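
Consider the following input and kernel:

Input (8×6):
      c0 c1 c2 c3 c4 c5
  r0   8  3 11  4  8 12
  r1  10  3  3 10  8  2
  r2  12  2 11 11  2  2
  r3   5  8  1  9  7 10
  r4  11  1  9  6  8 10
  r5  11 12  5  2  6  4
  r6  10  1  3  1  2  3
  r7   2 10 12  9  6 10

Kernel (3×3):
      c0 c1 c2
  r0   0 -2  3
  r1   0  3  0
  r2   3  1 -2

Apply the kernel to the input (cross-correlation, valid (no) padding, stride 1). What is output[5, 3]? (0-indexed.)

19

The receptive field on the input at this output position is [2 6 4 / 1 2 3 / 9 6 10]. Elementwise product with the kernel and sum: 6·-2 + 4·3 + 2·3 + 9·3 + 6·1 + 10·-2.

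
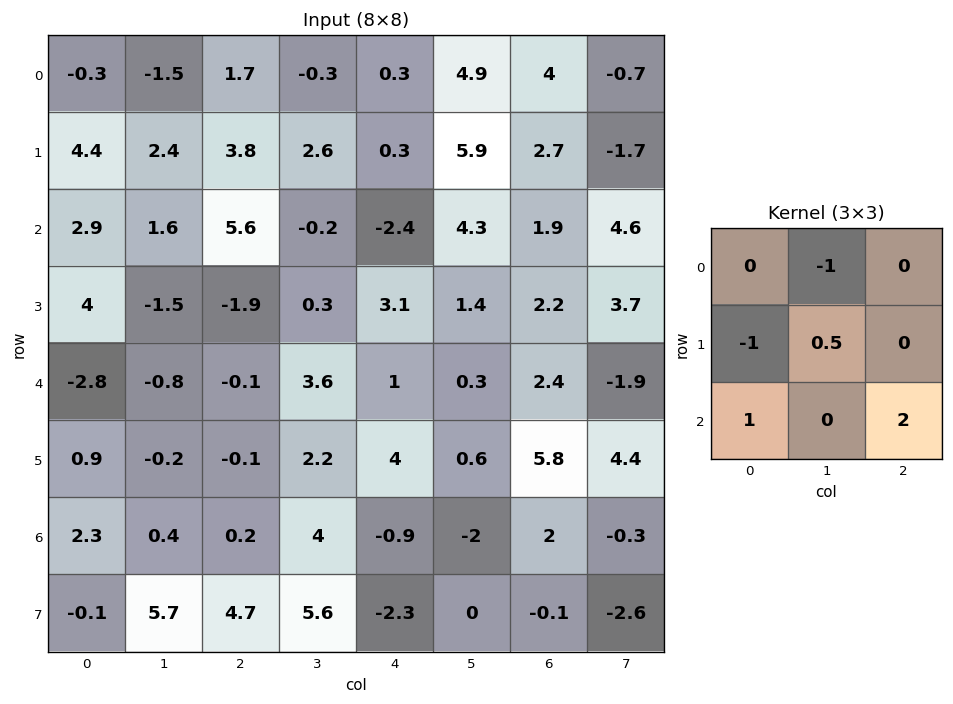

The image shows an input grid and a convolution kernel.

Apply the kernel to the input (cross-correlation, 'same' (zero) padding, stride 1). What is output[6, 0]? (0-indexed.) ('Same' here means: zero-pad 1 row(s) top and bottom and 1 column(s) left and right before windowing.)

The receptive field on the zero-padded input at this output position is [0 0.9 -0.2 / 0 2.3 0.4 / 0 -0.1 5.7]. Elementwise product with the kernel and sum: 0.9·-1 + 0·-1 + 2.3·0.5 + 0·1 + 5.7·2.

11.65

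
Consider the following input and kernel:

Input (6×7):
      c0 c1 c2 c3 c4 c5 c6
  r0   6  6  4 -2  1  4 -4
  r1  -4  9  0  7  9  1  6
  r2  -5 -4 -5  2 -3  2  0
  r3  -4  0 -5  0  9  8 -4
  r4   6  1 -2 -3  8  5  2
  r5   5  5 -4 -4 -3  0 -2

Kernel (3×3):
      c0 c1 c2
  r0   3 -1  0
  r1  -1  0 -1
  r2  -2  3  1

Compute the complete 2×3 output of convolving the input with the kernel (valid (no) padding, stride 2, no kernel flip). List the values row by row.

9 18 -4
-13 -18 -15

Output[0,0]: The receptive field on the input at this output position is [6 6 4 / -4 9 0 / -5 -4 -5]. Elementwise product with the kernel and sum: 6·3 + 6·-1 + -4·-1 + 0·-1 + -5·-2 + -4·3 + -5·1.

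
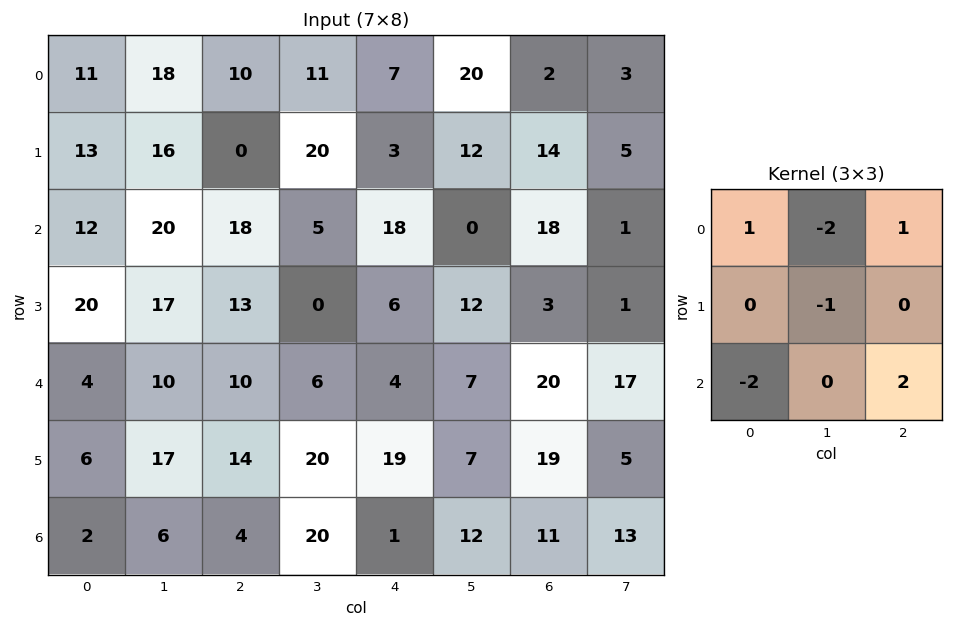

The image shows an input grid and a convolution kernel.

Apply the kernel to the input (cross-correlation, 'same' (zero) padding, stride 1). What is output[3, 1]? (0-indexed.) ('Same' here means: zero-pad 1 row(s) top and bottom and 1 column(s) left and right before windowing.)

The receptive field on the zero-padded input at this output position is [12 20 18 / 20 17 13 / 4 10 10]. Elementwise product with the kernel and sum: 12·1 + 20·-2 + 18·1 + 17·-1 + 4·-2 + 10·2.

-15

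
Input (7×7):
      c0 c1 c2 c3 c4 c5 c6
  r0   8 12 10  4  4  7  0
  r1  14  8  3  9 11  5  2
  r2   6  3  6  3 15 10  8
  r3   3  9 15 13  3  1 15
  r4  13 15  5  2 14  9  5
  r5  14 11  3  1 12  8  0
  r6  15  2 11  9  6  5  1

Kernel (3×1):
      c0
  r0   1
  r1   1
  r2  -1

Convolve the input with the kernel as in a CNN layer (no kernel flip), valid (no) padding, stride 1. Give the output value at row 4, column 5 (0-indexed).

12

The receptive field on the input at this output position is [9 / 8 / 5]. Elementwise product with the kernel and sum: 9·1 + 8·1 + 5·-1.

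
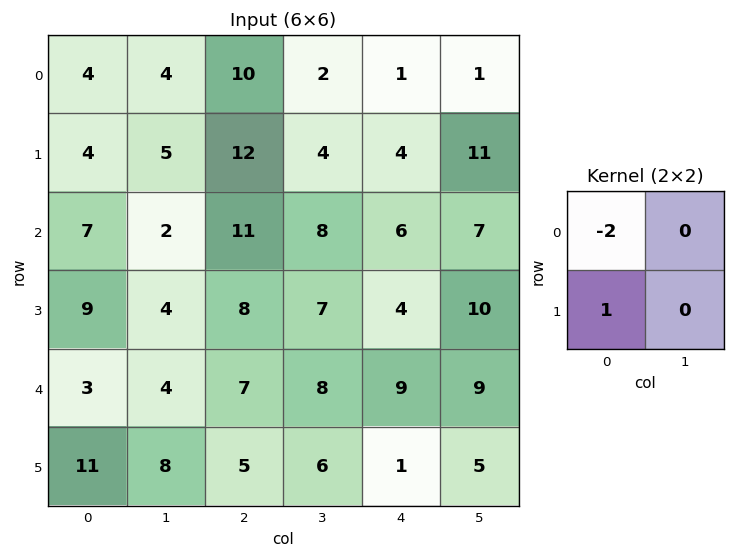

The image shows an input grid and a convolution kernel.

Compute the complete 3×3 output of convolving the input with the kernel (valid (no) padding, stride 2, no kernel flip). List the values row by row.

-4 -8 2
-5 -14 -8
5 -9 -17

Output[0,0]: The receptive field on the input at this output position is [4 4 / 4 5]. Elementwise product with the kernel and sum: 4·-2 + 4·1.
Output[0,1]: The receptive field on the input at this output position is [10 2 / 12 4]. Elementwise product with the kernel and sum: 10·-2 + 12·1.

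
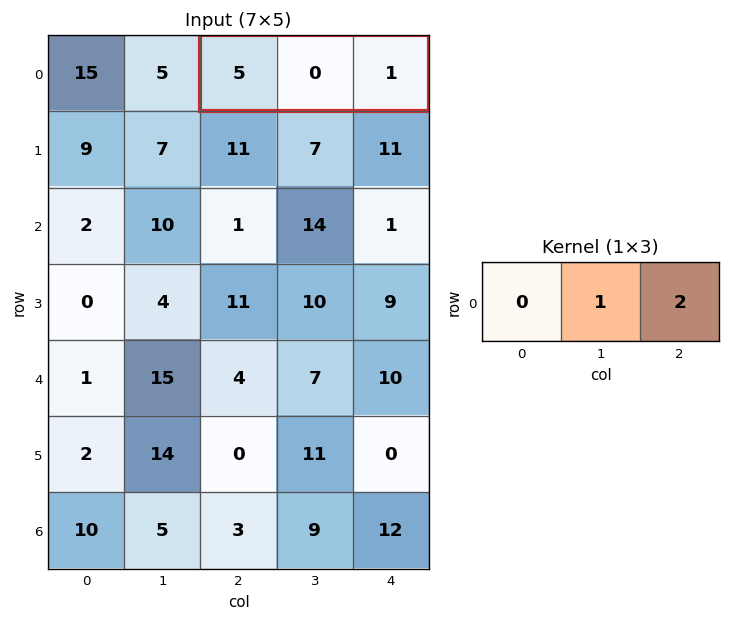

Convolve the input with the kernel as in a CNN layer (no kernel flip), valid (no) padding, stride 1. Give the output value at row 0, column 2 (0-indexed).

2

The receptive field on the input at this output position is [5 0 1]. Elementwise product with the kernel and sum: 0·1 + 1·2.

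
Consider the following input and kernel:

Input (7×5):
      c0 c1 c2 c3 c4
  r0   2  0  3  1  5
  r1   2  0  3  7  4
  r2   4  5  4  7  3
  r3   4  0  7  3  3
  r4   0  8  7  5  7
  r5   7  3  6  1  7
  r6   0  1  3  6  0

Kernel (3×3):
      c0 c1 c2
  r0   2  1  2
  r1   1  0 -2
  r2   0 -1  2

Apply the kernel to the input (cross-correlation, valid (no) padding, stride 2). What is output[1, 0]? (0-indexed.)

17

The receptive field on the input at this output position is [4 5 4 / 4 0 7 / 0 8 7]. Elementwise product with the kernel and sum: 4·2 + 5·1 + 4·2 + 4·1 + 7·-2 + 8·-1 + 7·2.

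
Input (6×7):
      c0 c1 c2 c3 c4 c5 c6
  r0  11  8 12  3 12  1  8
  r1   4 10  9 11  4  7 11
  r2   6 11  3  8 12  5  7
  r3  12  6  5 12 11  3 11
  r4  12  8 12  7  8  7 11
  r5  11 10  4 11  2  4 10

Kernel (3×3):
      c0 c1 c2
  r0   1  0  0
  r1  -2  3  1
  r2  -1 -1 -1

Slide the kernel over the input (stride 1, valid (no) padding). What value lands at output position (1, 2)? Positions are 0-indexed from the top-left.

11

The receptive field on the input at this output position is [9 11 4 / 3 8 12 / 5 12 11]. Elementwise product with the kernel and sum: 9·1 + 3·-2 + 8·3 + 12·1 + 5·-1 + 12·-1 + 11·-1.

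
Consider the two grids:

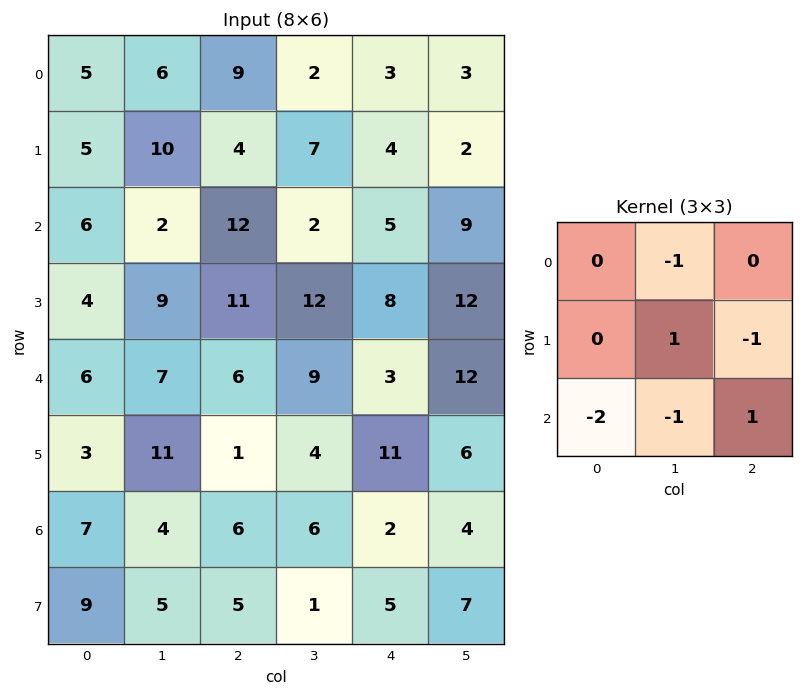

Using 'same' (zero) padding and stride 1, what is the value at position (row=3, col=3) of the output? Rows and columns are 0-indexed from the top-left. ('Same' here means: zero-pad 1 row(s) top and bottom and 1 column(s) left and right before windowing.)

-16

The receptive field on the zero-padded input at this output position is [12 2 5 / 11 12 8 / 6 9 3]. Elementwise product with the kernel and sum: 2·-1 + 12·1 + 8·-1 + 6·-2 + 9·-1 + 3·1.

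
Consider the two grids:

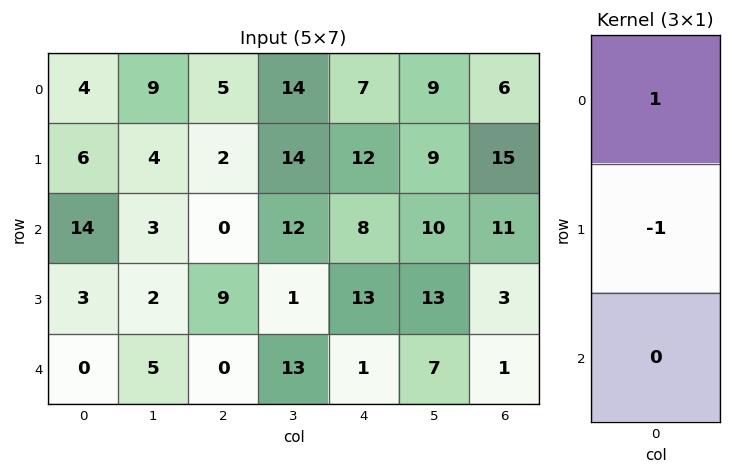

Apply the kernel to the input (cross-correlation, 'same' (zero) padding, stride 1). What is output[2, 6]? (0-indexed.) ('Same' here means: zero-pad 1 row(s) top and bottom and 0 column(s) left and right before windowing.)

4

The receptive field on the zero-padded input at this output position is [15 / 11 / 3]. Elementwise product with the kernel and sum: 15·1 + 11·-1.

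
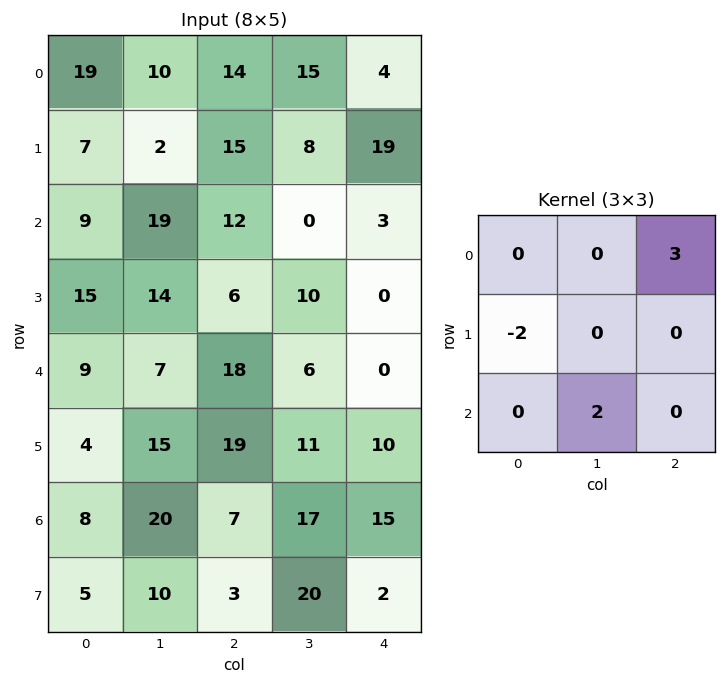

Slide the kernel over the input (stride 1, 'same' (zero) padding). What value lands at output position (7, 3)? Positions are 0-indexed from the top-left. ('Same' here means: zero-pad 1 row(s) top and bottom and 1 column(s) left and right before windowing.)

39

The receptive field on the zero-padded input at this output position is [7 17 15 / 3 20 2 / 0 0 0]. Elementwise product with the kernel and sum: 15·3 + 3·-2 + 0·2.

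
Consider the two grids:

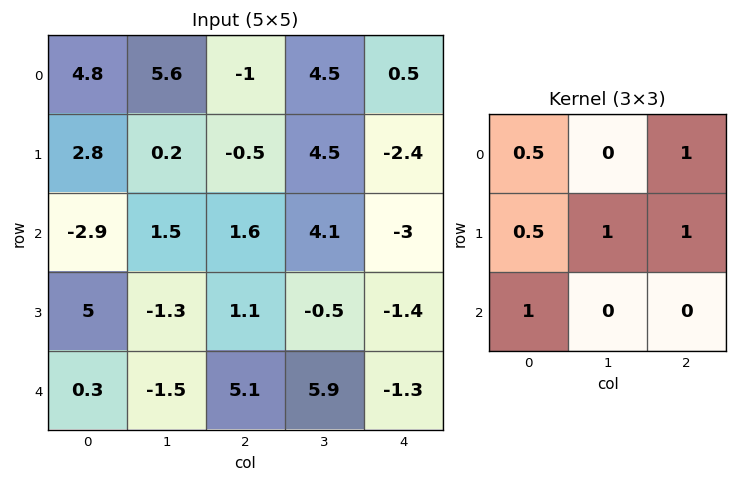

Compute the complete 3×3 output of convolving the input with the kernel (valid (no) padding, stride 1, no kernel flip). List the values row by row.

-0.4 12.9 3.45
7.55 9.75 0.35
2.75 3.3 1.55

Output[0,0]: The receptive field on the input at this output position is [4.8 5.6 -1 / 2.8 0.2 -0.5 / -2.9 1.5 1.6]. Elementwise product with the kernel and sum: 4.8·0.5 + -1·1 + 2.8·0.5 + 0.2·1 + -0.5·1 + -2.9·1.
Output[0,1]: The receptive field on the input at this output position is [5.6 -1 4.5 / 0.2 -0.5 4.5 / 1.5 1.6 4.1]. Elementwise product with the kernel and sum: 5.6·0.5 + 4.5·1 + 0.2·0.5 + -0.5·1 + 4.5·1 + 1.5·1.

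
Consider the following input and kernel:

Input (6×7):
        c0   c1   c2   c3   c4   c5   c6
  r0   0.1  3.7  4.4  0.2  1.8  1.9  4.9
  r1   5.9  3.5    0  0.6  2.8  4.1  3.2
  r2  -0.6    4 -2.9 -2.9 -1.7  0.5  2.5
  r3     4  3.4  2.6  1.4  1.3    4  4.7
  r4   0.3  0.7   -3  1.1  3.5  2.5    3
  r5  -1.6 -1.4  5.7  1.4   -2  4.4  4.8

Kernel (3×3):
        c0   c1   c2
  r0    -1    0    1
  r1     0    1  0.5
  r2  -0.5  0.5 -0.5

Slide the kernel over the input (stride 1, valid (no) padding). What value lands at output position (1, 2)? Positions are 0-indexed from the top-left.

-2.2

The receptive field on the input at this output position is [0 0.6 2.8 / -2.9 -2.9 -1.7 / 2.6 1.4 1.3]. Elementwise product with the kernel and sum: 0·-1 + 2.8·1 + -2.9·1 + -1.7·0.5 + 2.6·-0.5 + 1.4·0.5 + 1.3·-0.5.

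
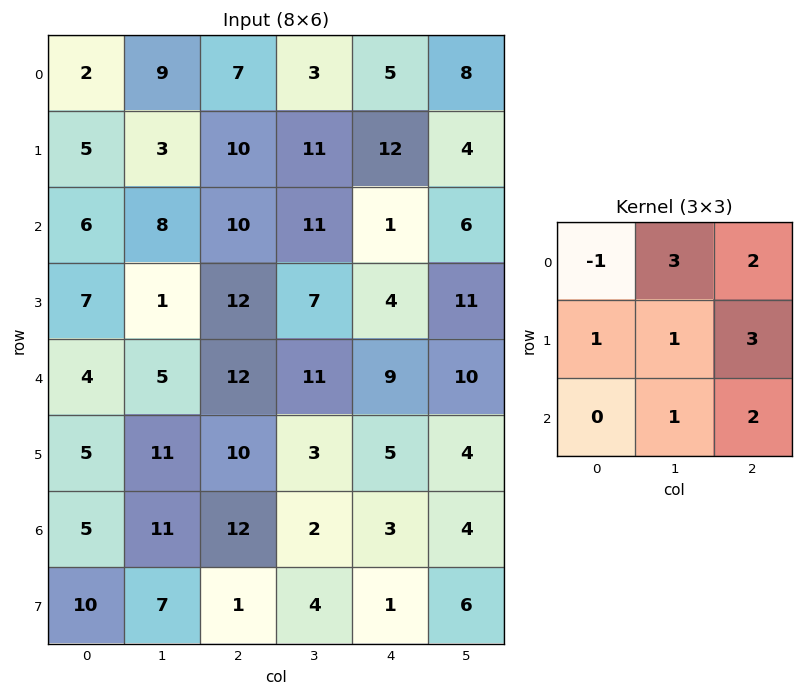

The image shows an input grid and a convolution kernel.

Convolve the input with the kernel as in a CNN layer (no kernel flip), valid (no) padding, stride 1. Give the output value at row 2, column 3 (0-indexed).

The receptive field on the input at this output position is [11 1 6 / 7 4 11 / 11 9 10]. Elementwise product with the kernel and sum: 11·-1 + 1·3 + 6·2 + 7·1 + 4·1 + 11·3 + 9·1 + 10·2.

77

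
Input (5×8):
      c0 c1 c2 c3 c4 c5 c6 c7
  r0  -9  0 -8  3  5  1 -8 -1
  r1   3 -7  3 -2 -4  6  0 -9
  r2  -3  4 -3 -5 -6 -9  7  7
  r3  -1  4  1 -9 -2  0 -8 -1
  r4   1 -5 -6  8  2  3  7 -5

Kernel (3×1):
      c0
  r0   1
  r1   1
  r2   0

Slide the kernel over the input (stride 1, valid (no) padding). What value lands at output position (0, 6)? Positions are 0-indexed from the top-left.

The receptive field on the input at this output position is [-8 / 0 / 7]. Elementwise product with the kernel and sum: -8·1 + 0·1.

-8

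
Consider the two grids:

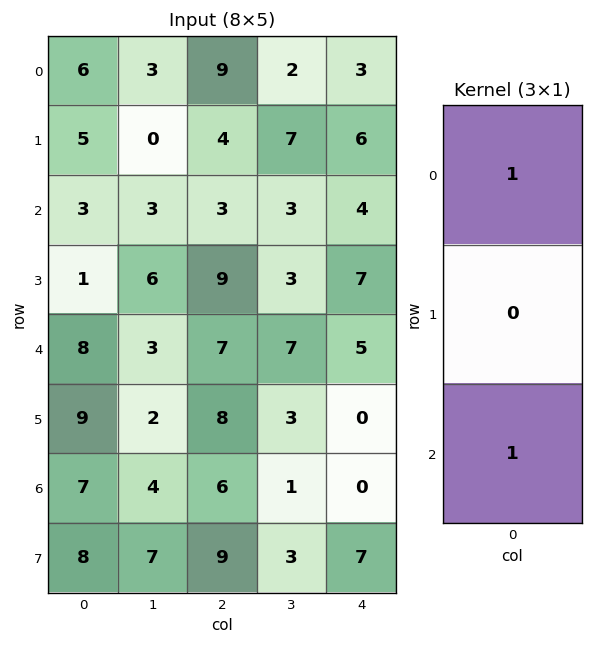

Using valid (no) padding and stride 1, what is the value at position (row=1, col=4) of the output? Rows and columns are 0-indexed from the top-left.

13

The receptive field on the input at this output position is [6 / 4 / 7]. Elementwise product with the kernel and sum: 6·1 + 7·1.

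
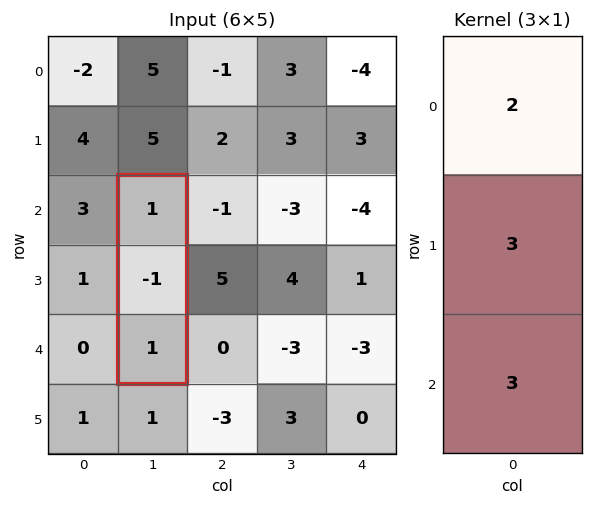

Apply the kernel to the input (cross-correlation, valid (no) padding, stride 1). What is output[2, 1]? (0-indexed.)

The receptive field on the input at this output position is [1 / -1 / 1]. Elementwise product with the kernel and sum: 1·2 + -1·3 + 1·3.

2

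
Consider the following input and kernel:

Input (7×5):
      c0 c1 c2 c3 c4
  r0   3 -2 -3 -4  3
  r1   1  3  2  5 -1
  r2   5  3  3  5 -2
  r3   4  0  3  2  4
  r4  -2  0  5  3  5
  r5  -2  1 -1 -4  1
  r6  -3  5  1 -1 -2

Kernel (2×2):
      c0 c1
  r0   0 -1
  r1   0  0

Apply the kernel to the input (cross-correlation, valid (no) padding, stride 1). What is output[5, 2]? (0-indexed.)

4

The receptive field on the input at this output position is [-1 -4 / 1 -1]. Elementwise product with the kernel and sum: -4·-1.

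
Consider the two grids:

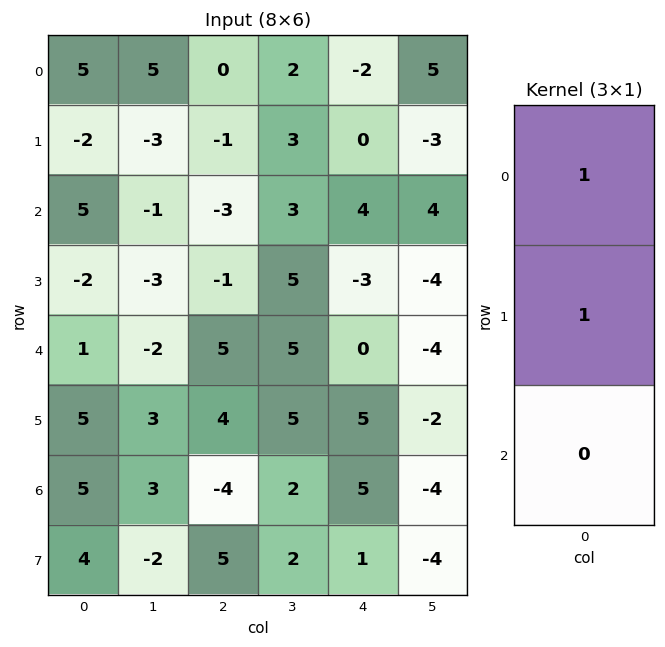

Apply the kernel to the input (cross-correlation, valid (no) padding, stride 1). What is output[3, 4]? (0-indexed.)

The receptive field on the input at this output position is [-3 / 0 / 5]. Elementwise product with the kernel and sum: -3·1 + 0·1.

-3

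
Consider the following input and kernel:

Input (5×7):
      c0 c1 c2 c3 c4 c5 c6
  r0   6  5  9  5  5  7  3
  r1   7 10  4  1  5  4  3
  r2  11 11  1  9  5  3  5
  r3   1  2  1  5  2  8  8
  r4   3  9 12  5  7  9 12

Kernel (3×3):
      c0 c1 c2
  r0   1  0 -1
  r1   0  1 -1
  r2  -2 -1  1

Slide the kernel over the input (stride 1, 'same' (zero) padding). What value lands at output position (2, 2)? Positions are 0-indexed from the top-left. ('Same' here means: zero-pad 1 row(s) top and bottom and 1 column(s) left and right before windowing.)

1

The receptive field on the zero-padded input at this output position is [10 4 1 / 11 1 9 / 2 1 5]. Elementwise product with the kernel and sum: 10·1 + 1·-1 + 1·1 + 9·-1 + 2·-2 + 1·-1 + 5·1.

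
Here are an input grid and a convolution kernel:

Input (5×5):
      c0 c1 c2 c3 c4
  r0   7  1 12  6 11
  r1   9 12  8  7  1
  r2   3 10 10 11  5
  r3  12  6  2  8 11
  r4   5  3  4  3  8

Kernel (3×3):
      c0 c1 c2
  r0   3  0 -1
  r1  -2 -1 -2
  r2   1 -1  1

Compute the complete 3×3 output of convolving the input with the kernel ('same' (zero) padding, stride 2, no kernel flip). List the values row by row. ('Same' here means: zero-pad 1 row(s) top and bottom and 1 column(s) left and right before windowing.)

-6 -15 -17
-41 -11 -9
-17 -6 10

Output[0,0]: The receptive field on the zero-padded input at this output position is [0 0 0 / 0 7 1 / 0 9 12]. Elementwise product with the kernel and sum: 0·3 + 0·-1 + 0·-2 + 7·-1 + 1·-2 + 0·1 + 9·-1 + 12·1.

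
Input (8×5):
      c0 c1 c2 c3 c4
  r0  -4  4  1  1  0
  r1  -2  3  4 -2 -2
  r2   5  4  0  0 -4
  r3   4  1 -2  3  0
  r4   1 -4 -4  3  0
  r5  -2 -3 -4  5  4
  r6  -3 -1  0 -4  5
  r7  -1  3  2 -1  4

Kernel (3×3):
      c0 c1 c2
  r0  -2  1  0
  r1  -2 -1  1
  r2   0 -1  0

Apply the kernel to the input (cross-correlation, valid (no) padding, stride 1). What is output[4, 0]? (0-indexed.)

-2

The receptive field on the input at this output position is [1 -4 -4 / -2 -3 -4 / -3 -1 0]. Elementwise product with the kernel and sum: 1·-2 + -4·1 + -2·-2 + -3·-1 + -4·1 + -1·-1.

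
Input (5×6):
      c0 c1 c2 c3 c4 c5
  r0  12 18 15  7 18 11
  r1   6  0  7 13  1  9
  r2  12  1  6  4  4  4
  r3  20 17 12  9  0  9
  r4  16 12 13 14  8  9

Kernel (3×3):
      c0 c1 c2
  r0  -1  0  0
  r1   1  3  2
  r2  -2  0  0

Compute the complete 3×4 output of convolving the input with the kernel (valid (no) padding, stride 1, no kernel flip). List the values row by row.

-16 27 21 19
-19 -7 -5 -7
51 46 7 -5

Output[0,0]: The receptive field on the input at this output position is [12 18 15 / 6 0 7 / 12 1 6]. Elementwise product with the kernel and sum: 12·-1 + 6·1 + 0·3 + 7·2 + 12·-2.
Output[0,1]: The receptive field on the input at this output position is [18 15 7 / 0 7 13 / 1 6 4]. Elementwise product with the kernel and sum: 18·-1 + 0·1 + 7·3 + 13·2 + 1·-2.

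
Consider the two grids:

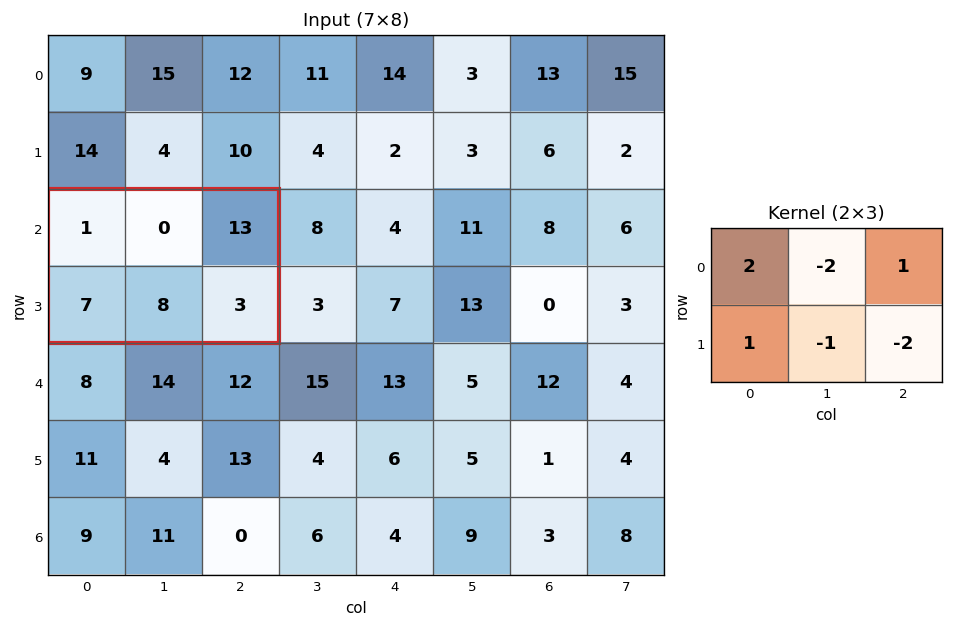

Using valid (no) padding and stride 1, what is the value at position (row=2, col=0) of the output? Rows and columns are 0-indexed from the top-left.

8

The receptive field on the input at this output position is [1 0 13 / 7 8 3]. Elementwise product with the kernel and sum: 1·2 + 0·-2 + 13·1 + 7·1 + 8·-1 + 3·-2.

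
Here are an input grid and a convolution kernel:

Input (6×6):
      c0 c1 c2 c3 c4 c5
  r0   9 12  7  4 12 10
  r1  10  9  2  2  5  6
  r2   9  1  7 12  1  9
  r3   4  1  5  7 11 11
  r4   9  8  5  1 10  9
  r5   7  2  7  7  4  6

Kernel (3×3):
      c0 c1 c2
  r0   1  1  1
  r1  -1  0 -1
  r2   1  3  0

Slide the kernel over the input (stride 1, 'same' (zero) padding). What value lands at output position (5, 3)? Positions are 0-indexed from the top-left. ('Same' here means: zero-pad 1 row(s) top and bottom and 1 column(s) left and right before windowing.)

The receptive field on the zero-padded input at this output position is [5 1 10 / 7 7 4 / 0 0 0]. Elementwise product with the kernel and sum: 5·1 + 1·1 + 10·1 + 7·-1 + 4·-1 + 0·1 + 0·3.

5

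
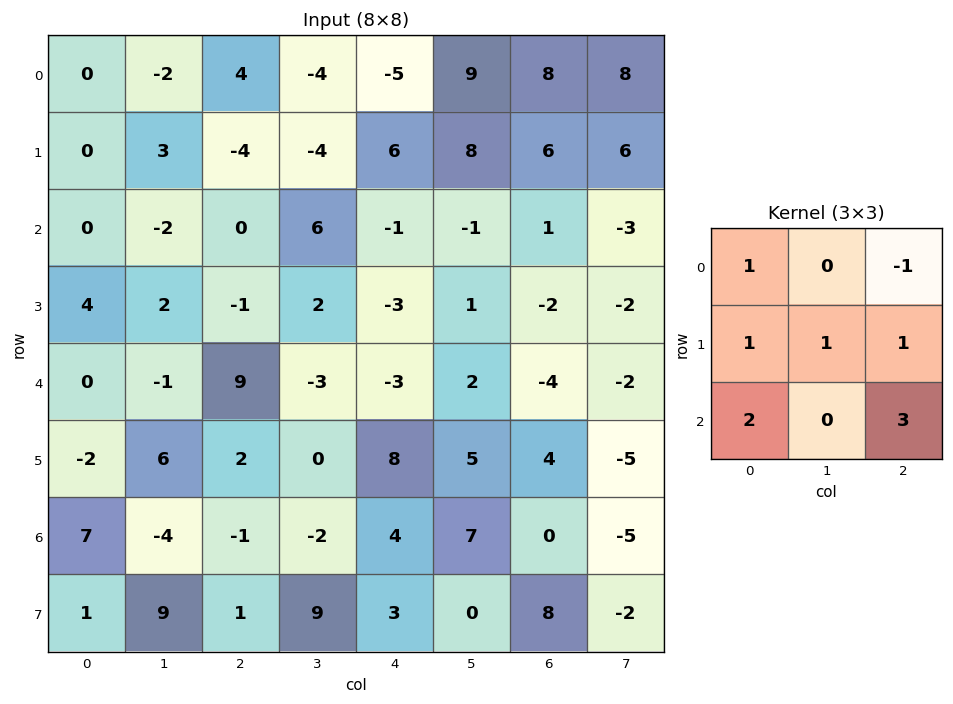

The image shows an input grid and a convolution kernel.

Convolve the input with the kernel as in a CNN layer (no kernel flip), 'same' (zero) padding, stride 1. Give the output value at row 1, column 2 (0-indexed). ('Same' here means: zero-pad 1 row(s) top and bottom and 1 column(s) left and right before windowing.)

11

The receptive field on the zero-padded input at this output position is [-2 4 -4 / 3 -4 -4 / -2 0 6]. Elementwise product with the kernel and sum: -2·1 + -4·-1 + 3·1 + -4·1 + -4·1 + -2·2 + 6·3.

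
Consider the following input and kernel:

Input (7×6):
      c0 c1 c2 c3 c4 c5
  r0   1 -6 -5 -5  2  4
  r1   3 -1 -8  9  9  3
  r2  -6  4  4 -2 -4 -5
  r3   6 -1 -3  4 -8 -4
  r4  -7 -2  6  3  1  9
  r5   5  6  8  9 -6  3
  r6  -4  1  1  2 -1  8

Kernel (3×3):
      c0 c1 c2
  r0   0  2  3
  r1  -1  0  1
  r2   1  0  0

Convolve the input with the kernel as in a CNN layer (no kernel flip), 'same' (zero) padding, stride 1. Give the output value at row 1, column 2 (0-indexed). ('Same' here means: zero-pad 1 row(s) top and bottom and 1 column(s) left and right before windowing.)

-11

The receptive field on the zero-padded input at this output position is [-6 -5 -5 / -1 -8 9 / 4 4 -2]. Elementwise product with the kernel and sum: -5·2 + -5·3 + -1·-1 + 9·1 + 4·1.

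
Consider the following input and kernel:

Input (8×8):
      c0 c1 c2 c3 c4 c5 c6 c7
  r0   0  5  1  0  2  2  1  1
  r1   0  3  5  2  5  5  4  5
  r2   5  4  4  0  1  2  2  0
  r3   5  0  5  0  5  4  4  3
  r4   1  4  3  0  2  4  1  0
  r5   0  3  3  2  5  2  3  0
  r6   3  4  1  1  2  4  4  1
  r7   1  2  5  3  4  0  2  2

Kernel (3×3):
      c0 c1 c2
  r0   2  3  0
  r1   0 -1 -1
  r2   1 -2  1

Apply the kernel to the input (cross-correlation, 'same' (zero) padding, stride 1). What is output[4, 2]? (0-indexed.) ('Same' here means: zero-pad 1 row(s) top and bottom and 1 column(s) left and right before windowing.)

11

The receptive field on the zero-padded input at this output position is [0 5 0 / 4 3 0 / 3 3 2]. Elementwise product with the kernel and sum: 0·2 + 5·3 + 3·-1 + 0·-1 + 3·1 + 3·-2 + 2·1.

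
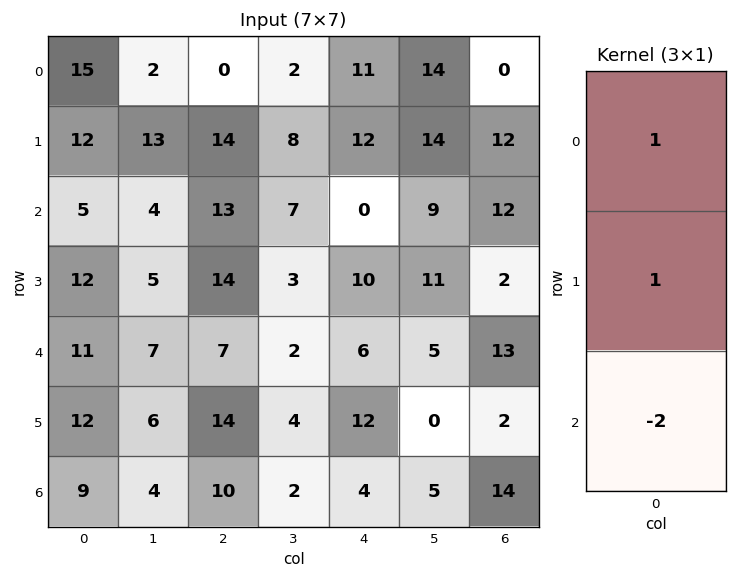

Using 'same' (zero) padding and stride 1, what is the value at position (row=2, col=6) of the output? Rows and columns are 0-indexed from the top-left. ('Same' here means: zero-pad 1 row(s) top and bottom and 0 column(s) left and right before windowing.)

20

The receptive field on the zero-padded input at this output position is [12 / 12 / 2]. Elementwise product with the kernel and sum: 12·1 + 12·1 + 2·-2.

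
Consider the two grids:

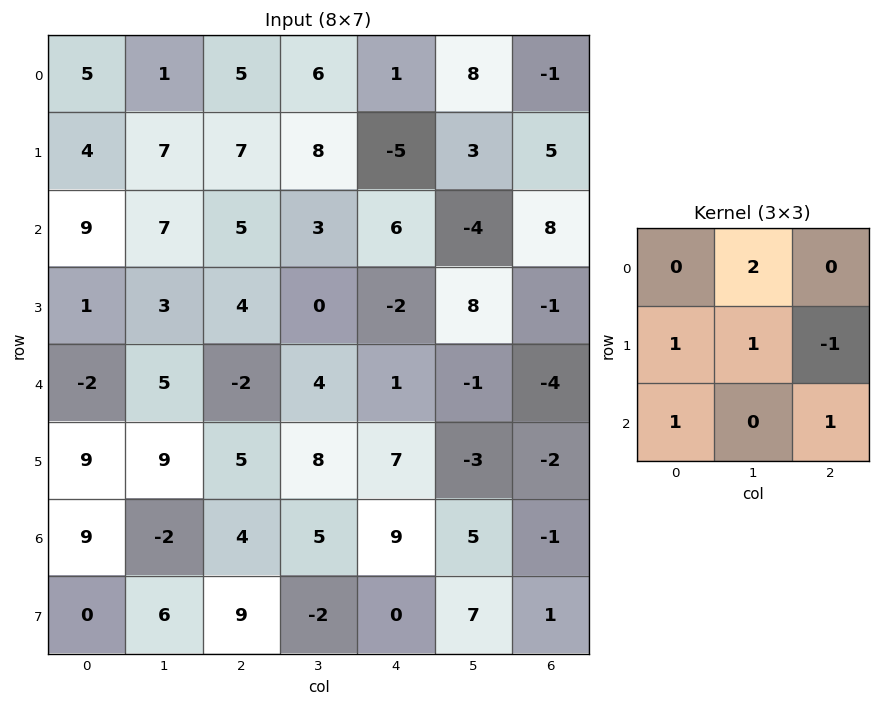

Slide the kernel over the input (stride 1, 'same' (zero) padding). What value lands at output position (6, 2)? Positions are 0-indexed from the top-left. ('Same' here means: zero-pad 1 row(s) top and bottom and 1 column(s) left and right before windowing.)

The receptive field on the zero-padded input at this output position is [9 5 8 / -2 4 5 / 6 9 -2]. Elementwise product with the kernel and sum: 5·2 + -2·1 + 4·1 + 5·-1 + 6·1 + -2·1.

11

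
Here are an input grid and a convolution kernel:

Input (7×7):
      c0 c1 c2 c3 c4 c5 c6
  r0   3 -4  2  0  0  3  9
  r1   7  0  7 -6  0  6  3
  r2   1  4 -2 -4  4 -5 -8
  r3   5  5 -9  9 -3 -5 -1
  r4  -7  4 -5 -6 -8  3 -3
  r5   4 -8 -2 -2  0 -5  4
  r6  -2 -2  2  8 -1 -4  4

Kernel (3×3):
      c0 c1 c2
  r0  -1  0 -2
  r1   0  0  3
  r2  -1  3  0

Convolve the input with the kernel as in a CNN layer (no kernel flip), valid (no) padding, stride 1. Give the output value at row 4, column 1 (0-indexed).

The receptive field on the input at this output position is [4 -5 -6 / -8 -2 -2 / -2 2 8]. Elementwise product with the kernel and sum: 4·-1 + -6·-2 + -2·3 + -2·-1 + 2·3.

10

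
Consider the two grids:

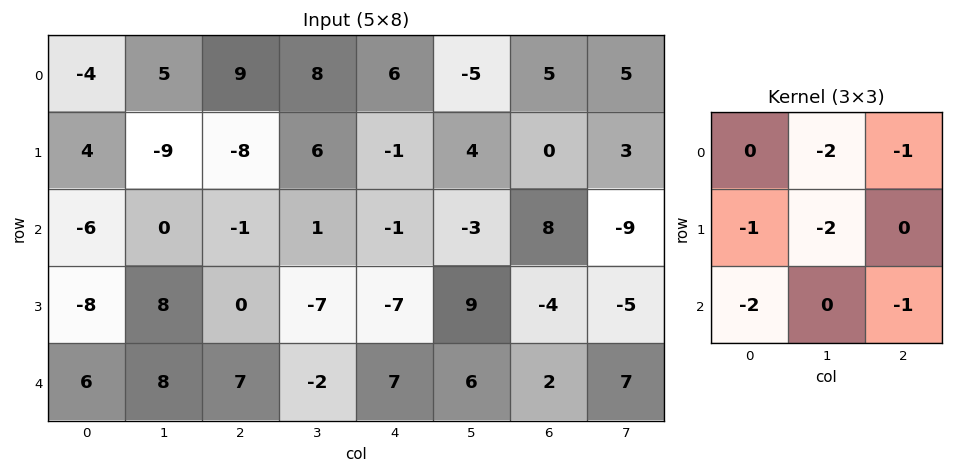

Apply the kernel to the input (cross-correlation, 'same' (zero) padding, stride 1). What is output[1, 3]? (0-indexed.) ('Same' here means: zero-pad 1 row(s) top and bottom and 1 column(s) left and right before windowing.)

-23

The receptive field on the zero-padded input at this output position is [9 8 6 / -8 6 -1 / -1 1 -1]. Elementwise product with the kernel and sum: 8·-2 + 6·-1 + -8·-1 + 6·-2 + -1·-2 + -1·-1.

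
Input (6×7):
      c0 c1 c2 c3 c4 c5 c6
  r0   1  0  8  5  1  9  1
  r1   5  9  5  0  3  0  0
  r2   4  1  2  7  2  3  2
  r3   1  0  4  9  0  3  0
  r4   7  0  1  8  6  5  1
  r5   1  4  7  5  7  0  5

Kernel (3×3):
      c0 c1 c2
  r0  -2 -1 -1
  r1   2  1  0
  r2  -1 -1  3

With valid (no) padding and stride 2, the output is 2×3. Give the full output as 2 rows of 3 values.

Output[0,0]: The receptive field on the input at this output position is [1 0 8 / 5 9 5 / 4 1 2]. Elementwise product with the kernel and sum: 1·-2 + 0·-1 + 8·-1 + 5·2 + 9·1 + 4·-1 + 1·-1 + 2·3.
Output[0,1]: The receptive field on the input at this output position is [8 5 1 / 5 0 3 / 2 7 2]. Elementwise product with the kernel and sum: 8·-2 + 5·-1 + 1·-1 + 5·2 + 0·1 + 2·-1 + 7·-1 + 2·3.

10 -15 -5
-13 13 -14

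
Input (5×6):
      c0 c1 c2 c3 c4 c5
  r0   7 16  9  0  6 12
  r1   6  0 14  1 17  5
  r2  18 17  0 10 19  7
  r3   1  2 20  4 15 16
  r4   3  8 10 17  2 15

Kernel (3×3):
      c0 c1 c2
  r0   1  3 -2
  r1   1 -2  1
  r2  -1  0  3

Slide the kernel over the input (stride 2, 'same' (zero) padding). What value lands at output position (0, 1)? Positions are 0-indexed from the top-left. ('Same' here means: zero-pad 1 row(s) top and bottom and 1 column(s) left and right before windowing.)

1

The receptive field on the zero-padded input at this output position is [0 0 0 / 16 9 0 / 0 14 1]. Elementwise product with the kernel and sum: 0·1 + 0·3 + 0·-2 + 16·1 + 9·-2 + 0·1 + 0·-1 + 1·3.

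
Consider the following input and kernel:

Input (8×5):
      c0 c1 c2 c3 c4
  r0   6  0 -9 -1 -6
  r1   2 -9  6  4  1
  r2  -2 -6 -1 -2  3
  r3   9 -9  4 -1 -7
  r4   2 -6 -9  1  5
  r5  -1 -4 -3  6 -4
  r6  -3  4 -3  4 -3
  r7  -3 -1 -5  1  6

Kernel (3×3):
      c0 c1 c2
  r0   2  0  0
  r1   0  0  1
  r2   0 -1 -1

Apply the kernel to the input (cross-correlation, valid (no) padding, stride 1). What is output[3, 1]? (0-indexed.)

-20

The receptive field on the input at this output position is [-9 4 -1 / -6 -9 1 / -4 -3 6]. Elementwise product with the kernel and sum: -9·2 + 1·1 + -3·-1 + 6·-1.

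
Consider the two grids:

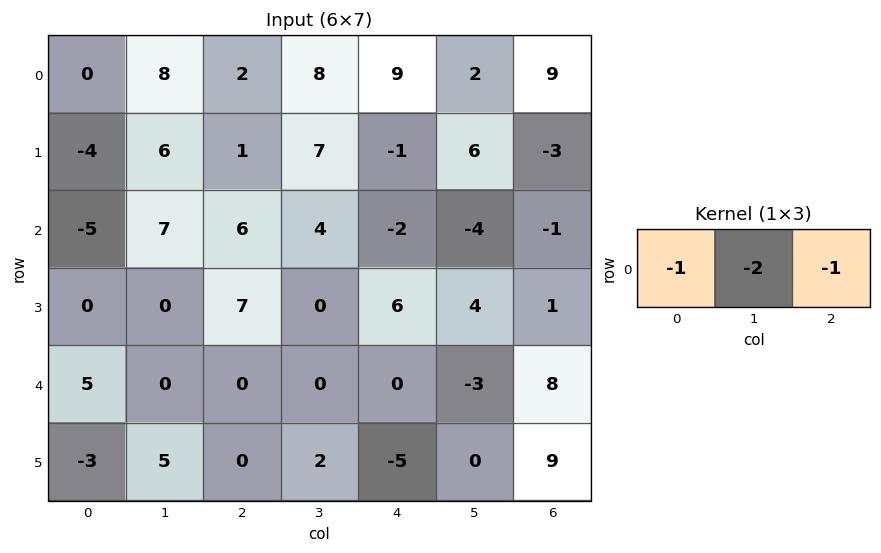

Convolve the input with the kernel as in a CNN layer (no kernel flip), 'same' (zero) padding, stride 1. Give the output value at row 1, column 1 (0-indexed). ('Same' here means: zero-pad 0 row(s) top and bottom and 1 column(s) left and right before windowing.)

-9

The receptive field on the zero-padded input at this output position is [-4 6 1]. Elementwise product with the kernel and sum: -4·-1 + 6·-2 + 1·-1.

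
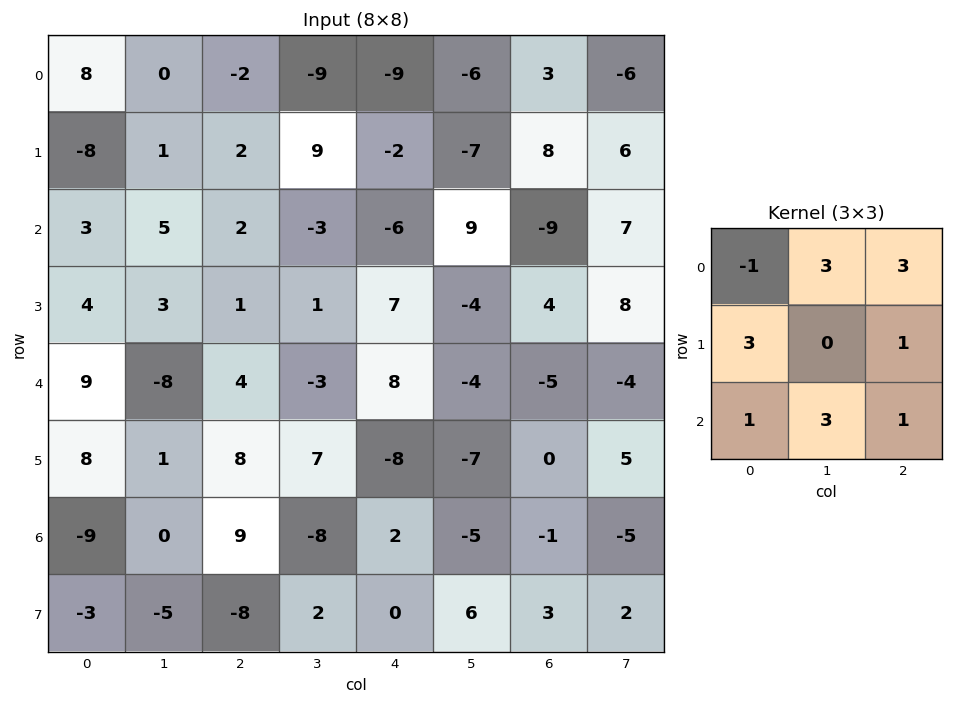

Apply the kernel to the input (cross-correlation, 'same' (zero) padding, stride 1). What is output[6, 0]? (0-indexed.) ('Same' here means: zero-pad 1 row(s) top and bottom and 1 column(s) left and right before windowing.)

13

The receptive field on the zero-padded input at this output position is [0 8 1 / 0 -9 0 / 0 -3 -5]. Elementwise product with the kernel and sum: 0·-1 + 8·3 + 1·3 + 0·3 + 0·1 + 0·1 + -3·3 + -5·1.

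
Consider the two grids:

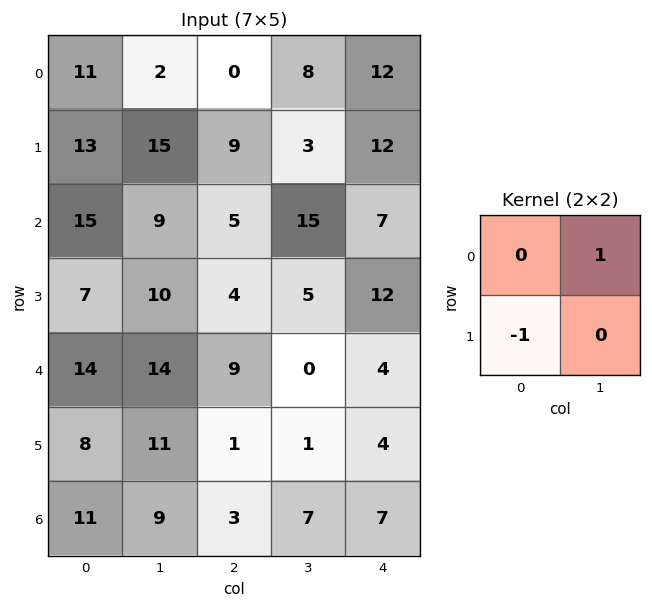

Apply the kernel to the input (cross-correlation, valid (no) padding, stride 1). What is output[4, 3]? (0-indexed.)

The receptive field on the input at this output position is [0 4 / 1 4]. Elementwise product with the kernel and sum: 4·1 + 1·-1.

3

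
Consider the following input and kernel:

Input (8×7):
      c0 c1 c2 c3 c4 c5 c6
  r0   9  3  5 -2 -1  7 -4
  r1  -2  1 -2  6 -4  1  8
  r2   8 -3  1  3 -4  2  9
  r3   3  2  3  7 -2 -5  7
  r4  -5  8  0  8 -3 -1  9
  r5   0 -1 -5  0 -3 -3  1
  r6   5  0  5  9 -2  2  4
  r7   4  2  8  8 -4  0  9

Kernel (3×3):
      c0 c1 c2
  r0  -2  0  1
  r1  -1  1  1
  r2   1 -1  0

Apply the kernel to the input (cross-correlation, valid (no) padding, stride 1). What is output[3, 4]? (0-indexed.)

The receptive field on the input at this output position is [-2 -5 7 / -3 -1 9 / -3 -3 1]. Elementwise product with the kernel and sum: -2·-2 + 7·1 + -3·-1 + -1·1 + 9·1 + -3·1 + -3·-1.

22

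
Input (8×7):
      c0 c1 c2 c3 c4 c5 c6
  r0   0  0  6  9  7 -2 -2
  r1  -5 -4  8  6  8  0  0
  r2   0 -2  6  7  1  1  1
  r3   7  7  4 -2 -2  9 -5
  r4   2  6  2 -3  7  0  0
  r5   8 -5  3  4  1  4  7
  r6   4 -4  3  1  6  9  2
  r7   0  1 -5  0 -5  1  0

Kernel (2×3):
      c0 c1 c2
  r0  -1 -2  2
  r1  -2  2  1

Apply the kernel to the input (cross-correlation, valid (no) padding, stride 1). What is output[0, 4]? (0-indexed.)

The receptive field on the input at this output position is [7 -2 -2 / 8 0 0]. Elementwise product with the kernel and sum: 7·-1 + -2·-2 + -2·2 + 8·-2 + 0·2 + 0·1.

-23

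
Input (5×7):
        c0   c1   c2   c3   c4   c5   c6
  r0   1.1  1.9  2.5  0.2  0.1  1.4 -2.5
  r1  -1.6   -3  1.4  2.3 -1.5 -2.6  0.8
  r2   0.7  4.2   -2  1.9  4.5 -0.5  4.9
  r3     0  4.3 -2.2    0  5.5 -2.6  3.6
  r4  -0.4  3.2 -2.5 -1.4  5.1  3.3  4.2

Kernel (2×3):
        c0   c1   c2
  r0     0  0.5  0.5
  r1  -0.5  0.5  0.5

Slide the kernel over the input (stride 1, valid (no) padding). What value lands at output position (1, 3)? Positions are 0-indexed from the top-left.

The receptive field on the input at this output position is [2.3 -1.5 -2.6 / 1.9 4.5 -0.5]. Elementwise product with the kernel and sum: -1.5·0.5 + -2.6·0.5 + 1.9·-0.5 + 4.5·0.5 + -0.5·0.5.

-1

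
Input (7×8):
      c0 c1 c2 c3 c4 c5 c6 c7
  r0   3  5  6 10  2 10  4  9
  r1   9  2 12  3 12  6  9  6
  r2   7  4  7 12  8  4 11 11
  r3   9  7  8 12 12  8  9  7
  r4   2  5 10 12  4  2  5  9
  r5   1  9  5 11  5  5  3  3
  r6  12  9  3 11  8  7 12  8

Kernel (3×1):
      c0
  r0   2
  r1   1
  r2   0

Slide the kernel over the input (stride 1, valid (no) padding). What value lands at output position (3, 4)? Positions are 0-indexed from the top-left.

The receptive field on the input at this output position is [12 / 4 / 5]. Elementwise product with the kernel and sum: 12·2 + 4·1.

28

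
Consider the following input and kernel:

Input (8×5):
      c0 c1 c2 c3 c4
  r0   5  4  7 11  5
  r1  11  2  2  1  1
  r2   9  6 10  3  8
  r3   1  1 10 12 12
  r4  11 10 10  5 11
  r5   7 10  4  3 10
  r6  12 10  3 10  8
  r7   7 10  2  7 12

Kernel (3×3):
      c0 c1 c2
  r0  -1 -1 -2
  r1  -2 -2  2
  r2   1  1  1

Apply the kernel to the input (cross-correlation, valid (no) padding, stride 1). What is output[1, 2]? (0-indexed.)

The receptive field on the input at this output position is [2 1 1 / 10 3 8 / 10 12 12]. Elementwise product with the kernel and sum: 2·-1 + 1·-1 + 1·-2 + 10·-2 + 3·-2 + 8·2 + 10·1 + 12·1 + 12·1.

19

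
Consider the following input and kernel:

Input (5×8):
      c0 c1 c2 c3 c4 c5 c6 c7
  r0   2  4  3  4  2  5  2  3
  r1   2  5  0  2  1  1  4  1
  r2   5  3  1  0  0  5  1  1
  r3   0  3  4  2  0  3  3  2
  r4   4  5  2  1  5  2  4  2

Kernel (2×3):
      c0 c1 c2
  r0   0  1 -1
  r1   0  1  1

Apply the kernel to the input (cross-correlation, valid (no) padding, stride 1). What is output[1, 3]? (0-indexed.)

5

The receptive field on the input at this output position is [2 1 1 / 0 0 5]. Elementwise product with the kernel and sum: 1·1 + 1·-1 + 0·1 + 5·1.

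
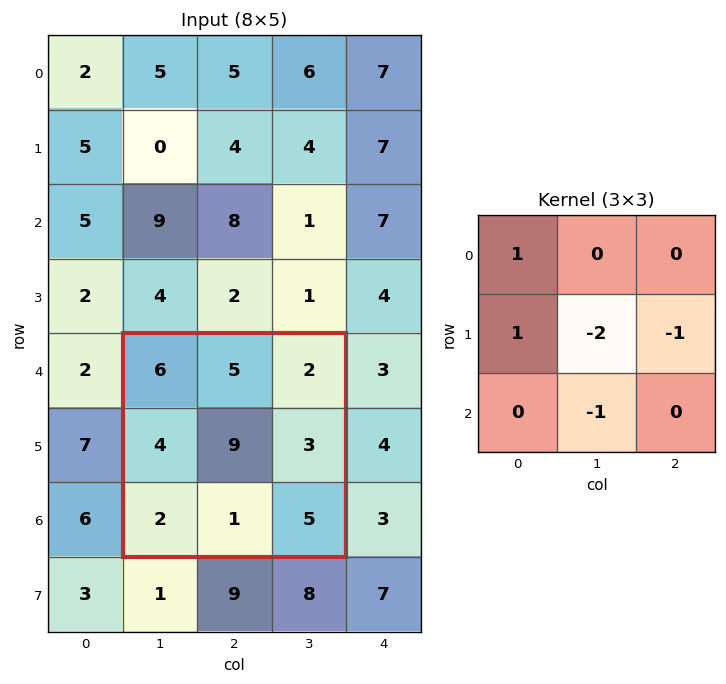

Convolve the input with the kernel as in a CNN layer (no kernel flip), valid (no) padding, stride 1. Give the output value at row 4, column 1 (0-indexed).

-12

The receptive field on the input at this output position is [6 5 2 / 4 9 3 / 2 1 5]. Elementwise product with the kernel and sum: 6·1 + 4·1 + 9·-2 + 3·-1 + 1·-1.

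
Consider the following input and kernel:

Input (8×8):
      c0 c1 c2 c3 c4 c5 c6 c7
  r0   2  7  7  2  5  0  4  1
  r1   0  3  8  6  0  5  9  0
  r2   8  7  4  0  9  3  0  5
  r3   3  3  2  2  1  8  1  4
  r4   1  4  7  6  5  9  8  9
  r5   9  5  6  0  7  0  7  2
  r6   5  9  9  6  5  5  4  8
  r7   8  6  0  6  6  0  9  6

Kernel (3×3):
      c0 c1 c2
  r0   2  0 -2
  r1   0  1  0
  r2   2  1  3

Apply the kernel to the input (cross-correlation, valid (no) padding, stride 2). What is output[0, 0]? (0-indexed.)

28

The receptive field on the input at this output position is [2 7 7 / 0 3 8 / 8 7 4]. Elementwise product with the kernel and sum: 2·2 + 7·-2 + 3·1 + 8·2 + 7·1 + 4·3.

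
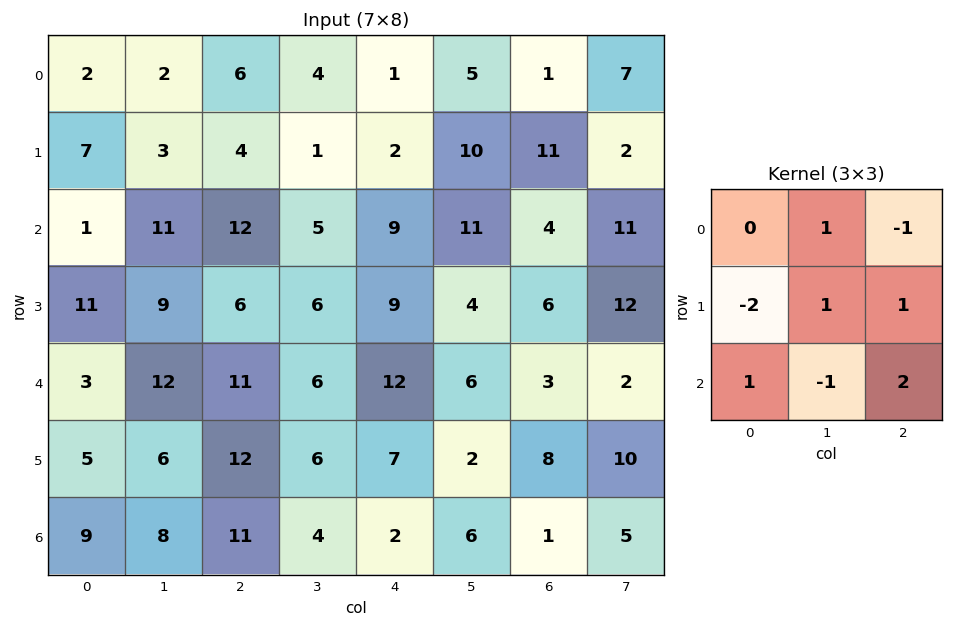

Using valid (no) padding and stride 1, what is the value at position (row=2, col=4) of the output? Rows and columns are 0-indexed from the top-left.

The receptive field on the input at this output position is [9 11 4 / 9 4 6 / 12 6 3]. Elementwise product with the kernel and sum: 11·1 + 4·-1 + 9·-2 + 4·1 + 6·1 + 12·1 + 6·-1 + 3·2.

11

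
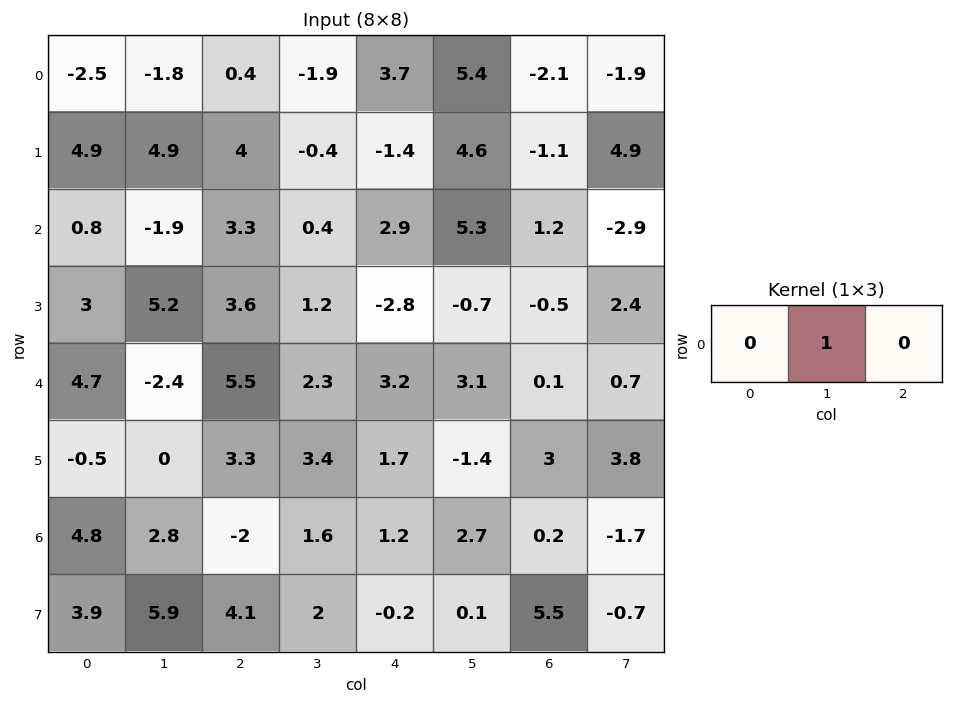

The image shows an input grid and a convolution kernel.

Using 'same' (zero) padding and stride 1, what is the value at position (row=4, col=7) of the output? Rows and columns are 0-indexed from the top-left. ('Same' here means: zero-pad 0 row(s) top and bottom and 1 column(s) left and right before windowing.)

The receptive field on the zero-padded input at this output position is [0.1 0.7 0]. Elementwise product with the kernel and sum: 0.7·1.

0.7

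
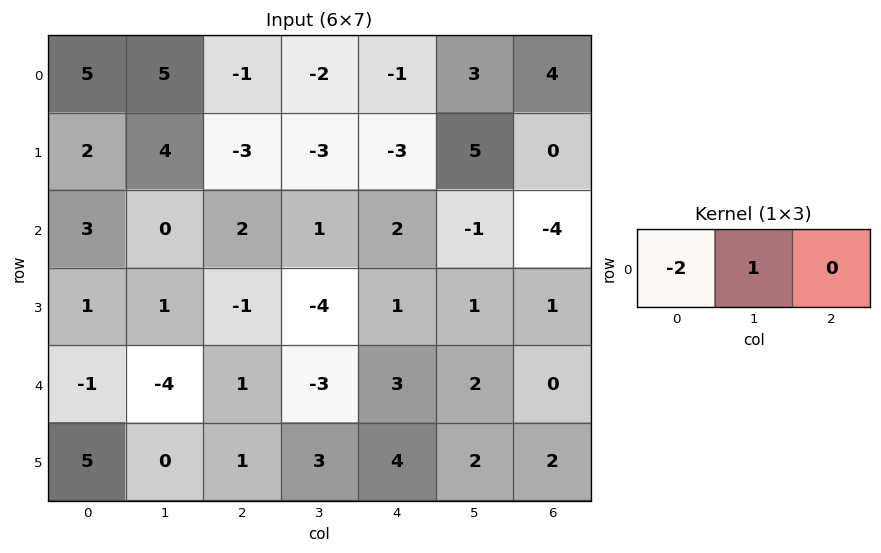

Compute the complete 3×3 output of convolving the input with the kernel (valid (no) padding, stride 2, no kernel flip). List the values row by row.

-5 0 5
-6 -3 -5
-2 -5 -4

Output[0,0]: The receptive field on the input at this output position is [5 5 -1]. Elementwise product with the kernel and sum: 5·-2 + 5·1.
Output[0,1]: The receptive field on the input at this output position is [-1 -2 -1]. Elementwise product with the kernel and sum: -1·-2 + -2·1.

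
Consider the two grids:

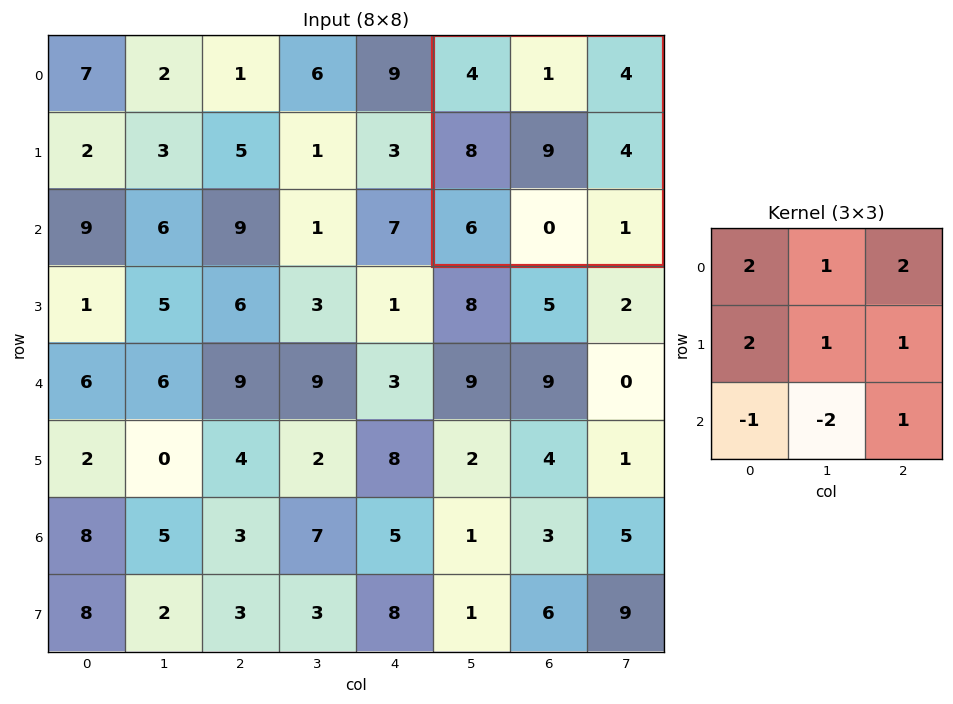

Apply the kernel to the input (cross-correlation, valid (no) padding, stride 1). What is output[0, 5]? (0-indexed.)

41

The receptive field on the input at this output position is [4 1 4 / 8 9 4 / 6 0 1]. Elementwise product with the kernel and sum: 4·2 + 1·1 + 4·2 + 8·2 + 9·1 + 4·1 + 6·-1 + 0·-2 + 1·1.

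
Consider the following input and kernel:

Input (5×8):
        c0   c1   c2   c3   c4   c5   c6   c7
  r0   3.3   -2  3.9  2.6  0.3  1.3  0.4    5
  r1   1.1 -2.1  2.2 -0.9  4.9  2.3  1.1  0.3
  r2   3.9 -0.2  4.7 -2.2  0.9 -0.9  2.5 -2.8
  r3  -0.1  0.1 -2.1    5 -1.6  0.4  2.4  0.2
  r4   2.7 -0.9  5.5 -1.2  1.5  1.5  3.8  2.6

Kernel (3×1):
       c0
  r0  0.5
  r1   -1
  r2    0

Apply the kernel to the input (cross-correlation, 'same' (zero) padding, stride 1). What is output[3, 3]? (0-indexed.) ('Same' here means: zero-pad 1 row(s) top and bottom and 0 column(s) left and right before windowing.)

-6.1

The receptive field on the zero-padded input at this output position is [-2.2 / 5 / -1.2]. Elementwise product with the kernel and sum: -2.2·0.5 + 5·-1.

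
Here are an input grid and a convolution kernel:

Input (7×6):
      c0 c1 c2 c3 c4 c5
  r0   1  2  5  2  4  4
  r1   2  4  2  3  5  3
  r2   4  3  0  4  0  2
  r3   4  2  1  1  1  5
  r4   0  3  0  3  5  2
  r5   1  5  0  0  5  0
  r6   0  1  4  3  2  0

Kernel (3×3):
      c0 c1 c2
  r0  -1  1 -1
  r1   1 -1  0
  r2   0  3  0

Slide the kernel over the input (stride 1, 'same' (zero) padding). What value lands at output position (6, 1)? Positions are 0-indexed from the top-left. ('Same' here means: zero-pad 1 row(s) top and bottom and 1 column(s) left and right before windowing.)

3

The receptive field on the zero-padded input at this output position is [1 5 0 / 0 1 4 / 0 0 0]. Elementwise product with the kernel and sum: 1·-1 + 5·1 + 0·-1 + 0·1 + 1·-1 + 0·3.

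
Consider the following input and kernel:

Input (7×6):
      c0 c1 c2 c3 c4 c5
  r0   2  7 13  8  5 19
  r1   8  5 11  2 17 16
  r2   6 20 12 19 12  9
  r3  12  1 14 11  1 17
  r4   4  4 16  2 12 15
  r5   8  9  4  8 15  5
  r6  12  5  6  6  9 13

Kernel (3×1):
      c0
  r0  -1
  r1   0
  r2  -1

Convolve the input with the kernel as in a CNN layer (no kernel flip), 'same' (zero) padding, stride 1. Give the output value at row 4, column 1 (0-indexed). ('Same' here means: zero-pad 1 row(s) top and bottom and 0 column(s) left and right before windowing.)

-10

The receptive field on the zero-padded input at this output position is [1 / 4 / 9]. Elementwise product with the kernel and sum: 1·-1 + 9·-1.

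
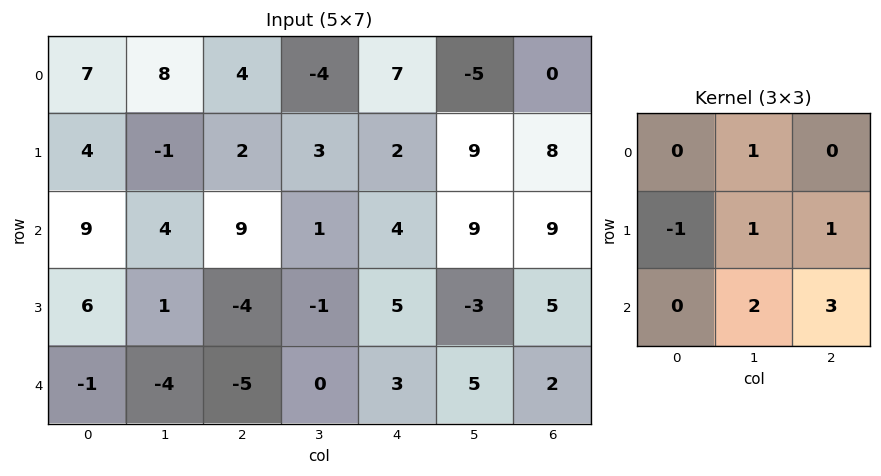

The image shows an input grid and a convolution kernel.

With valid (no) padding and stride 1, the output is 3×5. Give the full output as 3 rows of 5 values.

Output[0,0]: The receptive field on the input at this output position is [7 8 4 / 4 -1 2 / 9 4 9]. Elementwise product with the kernel and sum: 8·1 + 4·-1 + -1·1 + 2·1 + 4·2 + 9·3.

40 31 13 50 55
-7 -3 12 15 32
-28 -7 18 28 22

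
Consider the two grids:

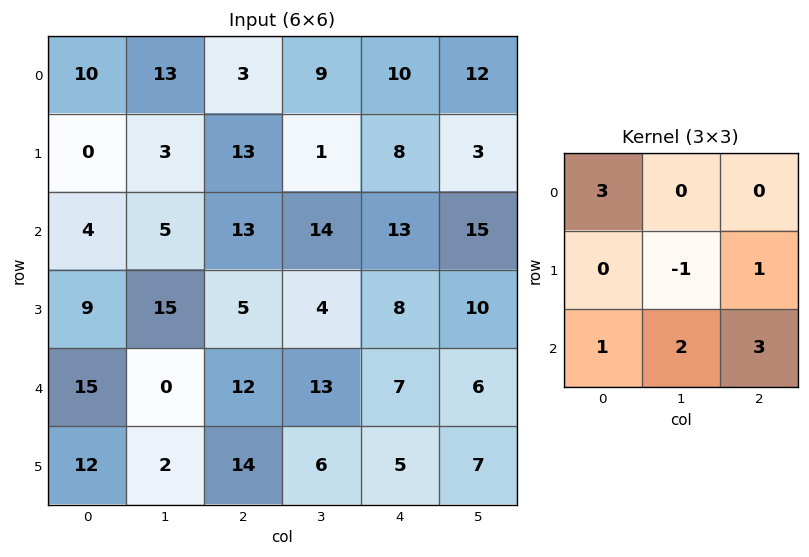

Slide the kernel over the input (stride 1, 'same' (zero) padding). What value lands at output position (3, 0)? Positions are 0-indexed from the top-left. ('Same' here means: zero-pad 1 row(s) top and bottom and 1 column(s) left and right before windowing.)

The receptive field on the zero-padded input at this output position is [0 4 5 / 0 9 15 / 0 15 0]. Elementwise product with the kernel and sum: 0·3 + 9·-1 + 15·1 + 0·1 + 15·2 + 0·3.

36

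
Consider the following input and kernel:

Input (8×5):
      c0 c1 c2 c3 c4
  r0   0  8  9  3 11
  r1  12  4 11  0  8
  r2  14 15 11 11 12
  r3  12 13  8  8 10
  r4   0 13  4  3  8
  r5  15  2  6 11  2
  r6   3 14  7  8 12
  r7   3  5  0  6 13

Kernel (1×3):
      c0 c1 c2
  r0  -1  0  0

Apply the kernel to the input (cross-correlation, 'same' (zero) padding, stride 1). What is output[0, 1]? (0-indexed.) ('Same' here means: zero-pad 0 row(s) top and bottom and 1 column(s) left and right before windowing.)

The receptive field on the zero-padded input at this output position is [0 8 9]. Elementwise product with the kernel and sum: 0·-1.

0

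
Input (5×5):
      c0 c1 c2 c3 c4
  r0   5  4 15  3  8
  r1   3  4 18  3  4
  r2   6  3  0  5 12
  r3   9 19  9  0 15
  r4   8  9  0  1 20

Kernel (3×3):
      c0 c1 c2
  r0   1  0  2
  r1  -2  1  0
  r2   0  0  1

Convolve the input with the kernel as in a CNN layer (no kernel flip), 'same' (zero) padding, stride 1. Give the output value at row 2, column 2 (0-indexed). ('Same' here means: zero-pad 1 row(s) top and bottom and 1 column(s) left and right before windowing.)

4

The receptive field on the zero-padded input at this output position is [4 18 3 / 3 0 5 / 19 9 0]. Elementwise product with the kernel and sum: 4·1 + 3·2 + 3·-2 + 0·1 + 0·1.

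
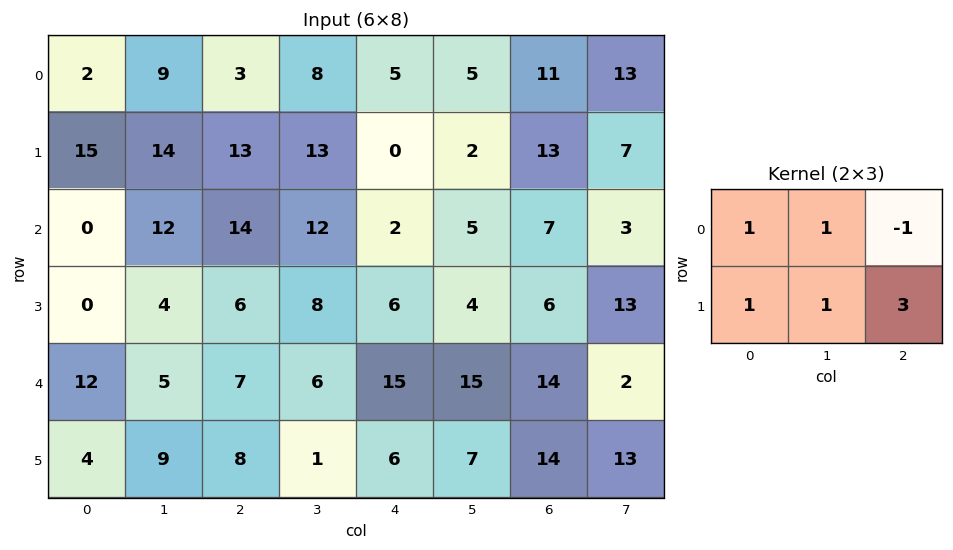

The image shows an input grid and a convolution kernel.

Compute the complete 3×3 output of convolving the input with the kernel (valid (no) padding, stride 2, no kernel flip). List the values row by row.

Output[0,0]: The receptive field on the input at this output position is [2 9 3 / 15 14 13]. Elementwise product with the kernel and sum: 2·1 + 9·1 + 3·-1 + 15·1 + 14·1 + 13·3.
Output[0,1]: The receptive field on the input at this output position is [3 8 5 / 13 13 0]. Elementwise product with the kernel and sum: 3·1 + 8·1 + 5·-1 + 13·1 + 13·1 + 0·3.

76 32 40
20 56 28
47 25 71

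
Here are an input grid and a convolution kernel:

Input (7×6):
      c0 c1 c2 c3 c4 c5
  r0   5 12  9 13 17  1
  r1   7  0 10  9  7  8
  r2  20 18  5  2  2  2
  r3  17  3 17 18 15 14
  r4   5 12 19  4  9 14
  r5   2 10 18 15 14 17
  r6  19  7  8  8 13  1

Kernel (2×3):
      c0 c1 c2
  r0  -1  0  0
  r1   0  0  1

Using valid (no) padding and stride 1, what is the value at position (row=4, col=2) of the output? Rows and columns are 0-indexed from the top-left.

-5

The receptive field on the input at this output position is [19 4 9 / 18 15 14]. Elementwise product with the kernel and sum: 19·-1 + 14·1.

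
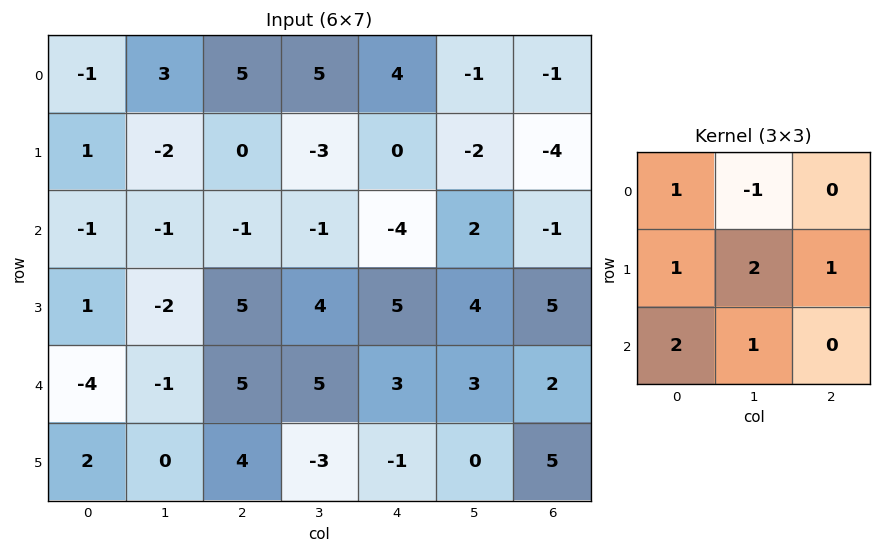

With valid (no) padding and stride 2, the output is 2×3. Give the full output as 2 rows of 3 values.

Output[0,0]: The receptive field on the input at this output position is [-1 3 5 / 1 -2 0 / -1 -1 -1]. Elementwise product with the kernel and sum: -1·1 + 3·-1 + 1·1 + -2·2 + 0·1 + -1·2 + -1·1.
Output[0,1]: The receptive field on the input at this output position is [5 5 4 / 0 -3 0 / -1 -1 -4]. Elementwise product with the kernel and sum: 5·1 + 5·-1 + 0·1 + -3·2 + 0·1 + -1·2 + -1·1.

-10 -9 -9
-7 33 21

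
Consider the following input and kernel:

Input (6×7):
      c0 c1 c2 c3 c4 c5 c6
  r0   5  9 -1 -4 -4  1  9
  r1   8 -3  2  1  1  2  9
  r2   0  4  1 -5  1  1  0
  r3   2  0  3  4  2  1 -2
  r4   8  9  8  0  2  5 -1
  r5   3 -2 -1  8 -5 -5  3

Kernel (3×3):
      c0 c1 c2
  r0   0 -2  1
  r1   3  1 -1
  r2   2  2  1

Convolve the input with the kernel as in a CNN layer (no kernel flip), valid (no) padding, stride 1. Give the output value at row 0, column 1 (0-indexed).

The receptive field on the input at this output position is [9 -1 -4 / -3 2 1 / 4 1 -5]. Elementwise product with the kernel and sum: -1·-2 + -4·1 + -3·3 + 2·1 + 1·-1 + 4·2 + 1·2 + -5·1.

-5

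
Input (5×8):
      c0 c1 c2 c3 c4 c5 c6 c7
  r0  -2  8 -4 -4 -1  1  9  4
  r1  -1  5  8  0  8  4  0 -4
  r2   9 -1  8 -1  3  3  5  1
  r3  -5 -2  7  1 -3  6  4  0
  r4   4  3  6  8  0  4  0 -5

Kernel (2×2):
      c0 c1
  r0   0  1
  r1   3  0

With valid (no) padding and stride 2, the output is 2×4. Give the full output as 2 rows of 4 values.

5 20 25 4
-16 20 -6 13

Output[0,0]: The receptive field on the input at this output position is [-2 8 / -1 5]. Elementwise product with the kernel and sum: 8·1 + -1·3.
Output[0,1]: The receptive field on the input at this output position is [-4 -4 / 8 0]. Elementwise product with the kernel and sum: -4·1 + 8·3.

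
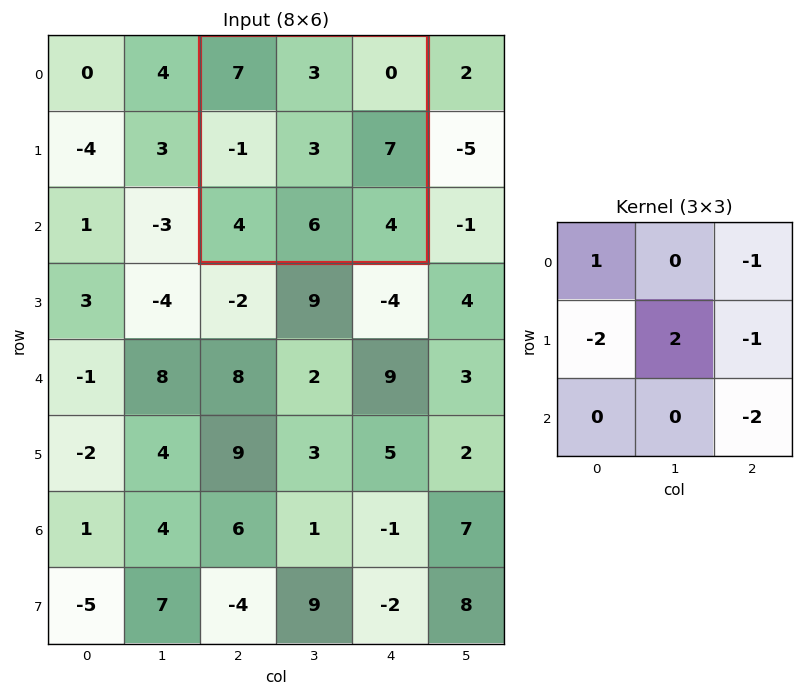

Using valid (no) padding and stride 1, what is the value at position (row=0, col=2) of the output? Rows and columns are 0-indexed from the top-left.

0

The receptive field on the input at this output position is [7 3 0 / -1 3 7 / 4 6 4]. Elementwise product with the kernel and sum: 7·1 + 0·-1 + -1·-2 + 3·2 + 7·-1 + 4·-2.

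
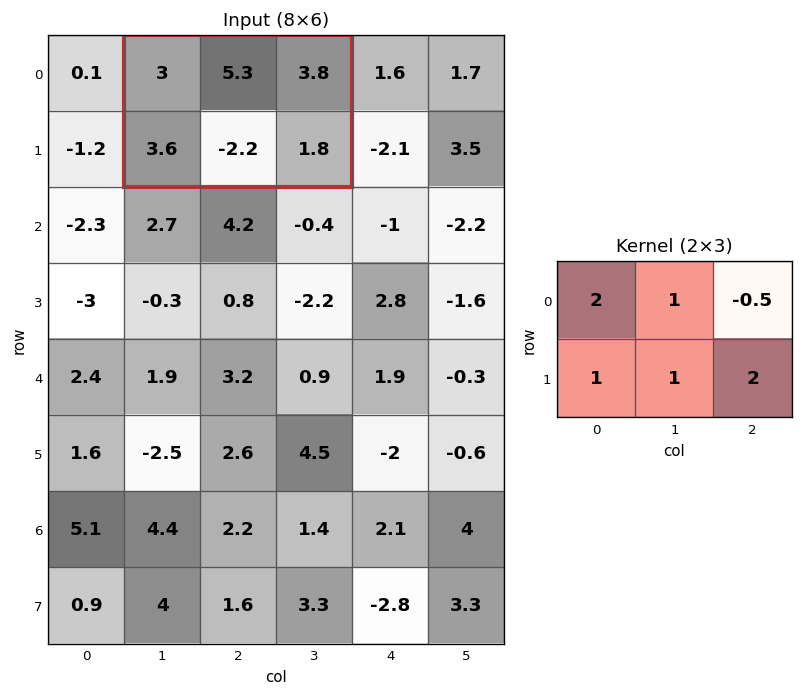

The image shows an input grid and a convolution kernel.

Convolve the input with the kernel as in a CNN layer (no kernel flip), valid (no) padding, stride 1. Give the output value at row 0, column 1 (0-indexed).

14.4

The receptive field on the input at this output position is [3 5.3 3.8 / 3.6 -2.2 1.8]. Elementwise product with the kernel and sum: 3·2 + 5.3·1 + 3.8·-0.5 + 3.6·1 + -2.2·1 + 1.8·2.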